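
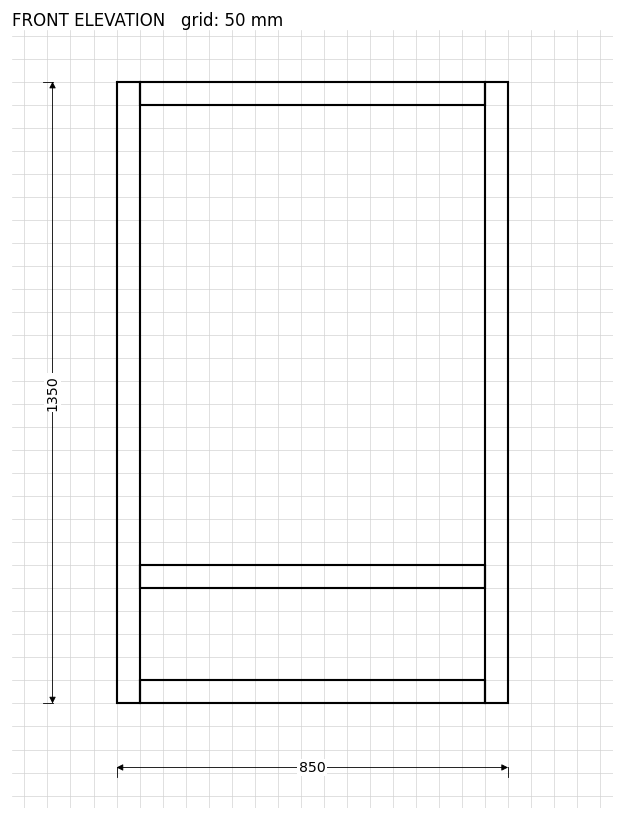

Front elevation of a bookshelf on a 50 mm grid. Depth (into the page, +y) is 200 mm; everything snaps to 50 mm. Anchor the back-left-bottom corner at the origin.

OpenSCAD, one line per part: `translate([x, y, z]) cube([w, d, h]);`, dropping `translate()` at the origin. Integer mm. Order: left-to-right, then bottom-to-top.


cube([50, 200, 1350]);
translate([50, 0, 0]) cube([750, 200, 50]);
translate([50, 0, 250]) cube([750, 200, 50]);
translate([50, 0, 1300]) cube([750, 200, 50]);
translate([800, 0, 0]) cube([50, 200, 1350]);


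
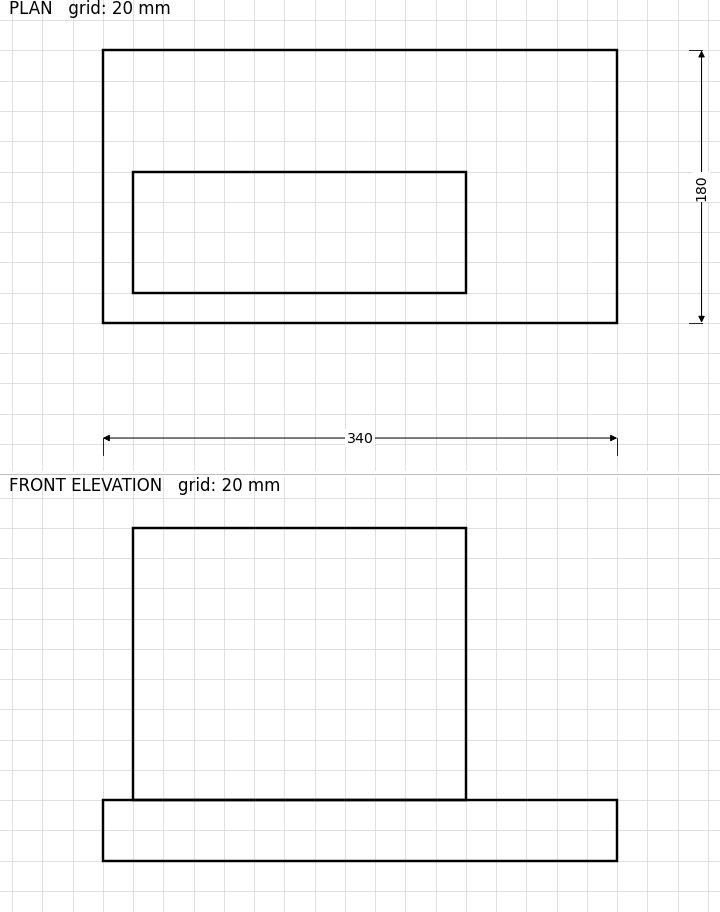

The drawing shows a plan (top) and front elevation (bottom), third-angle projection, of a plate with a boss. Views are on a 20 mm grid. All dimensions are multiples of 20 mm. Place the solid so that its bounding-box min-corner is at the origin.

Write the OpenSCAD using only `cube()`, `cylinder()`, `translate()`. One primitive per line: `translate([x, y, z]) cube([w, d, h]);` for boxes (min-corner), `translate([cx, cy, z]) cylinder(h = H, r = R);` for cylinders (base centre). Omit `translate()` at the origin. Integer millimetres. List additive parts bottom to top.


cube([340, 180, 40]);
translate([20, 20, 40]) cube([220, 80, 180]);


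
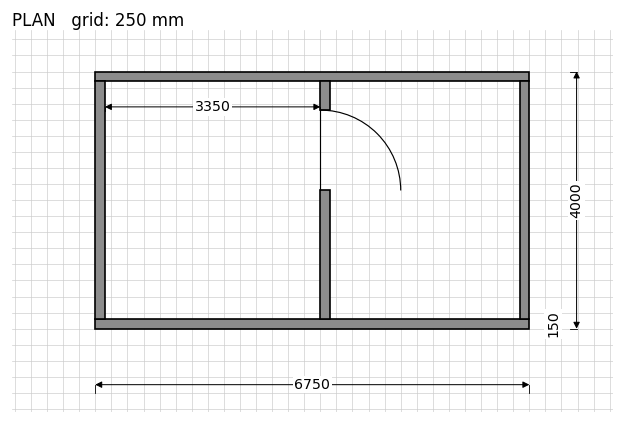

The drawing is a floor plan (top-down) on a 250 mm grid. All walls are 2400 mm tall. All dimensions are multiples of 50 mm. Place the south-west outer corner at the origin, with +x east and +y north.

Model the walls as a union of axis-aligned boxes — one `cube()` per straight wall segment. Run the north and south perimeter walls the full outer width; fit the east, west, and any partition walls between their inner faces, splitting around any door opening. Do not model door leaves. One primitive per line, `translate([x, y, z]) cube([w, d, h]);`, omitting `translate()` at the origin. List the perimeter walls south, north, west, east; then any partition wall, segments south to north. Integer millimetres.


cube([6750, 150, 2400]);
translate([0, 3850, 0]) cube([6750, 150, 2400]);
translate([0, 150, 0]) cube([150, 3700, 2400]);
translate([6600, 150, 0]) cube([150, 3700, 2400]);
translate([3500, 150, 0]) cube([150, 2000, 2400]);
translate([3500, 3400, 0]) cube([150, 450, 2400]);


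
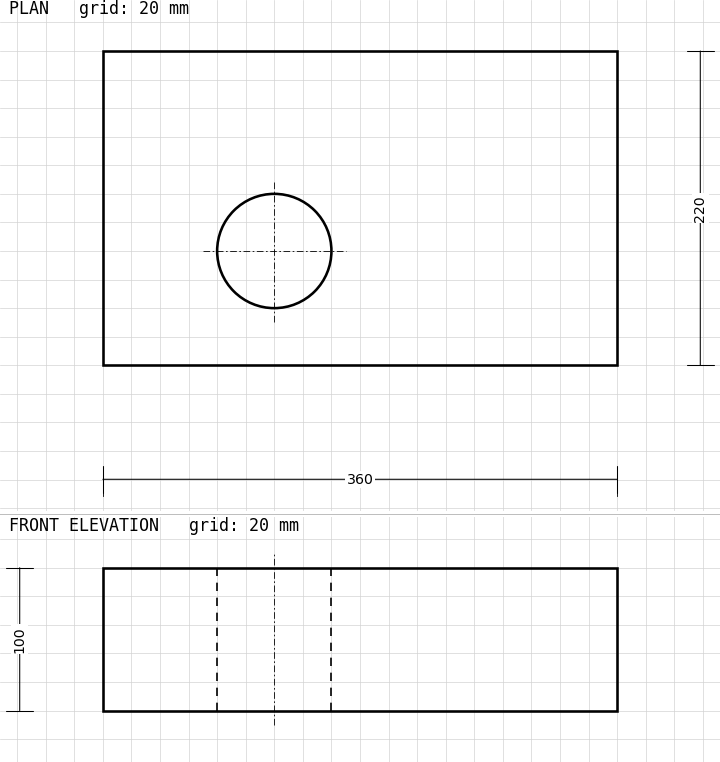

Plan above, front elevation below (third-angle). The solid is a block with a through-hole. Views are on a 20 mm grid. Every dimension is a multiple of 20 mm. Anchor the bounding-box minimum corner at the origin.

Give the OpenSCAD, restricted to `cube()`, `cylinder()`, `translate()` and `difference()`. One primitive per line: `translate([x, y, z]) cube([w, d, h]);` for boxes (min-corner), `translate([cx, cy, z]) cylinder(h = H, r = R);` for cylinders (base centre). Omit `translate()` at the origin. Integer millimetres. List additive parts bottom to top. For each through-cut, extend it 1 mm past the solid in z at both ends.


difference() {
  cube([360, 220, 100]);
  translate([120, 80, -1]) cylinder(h = 102, r = 40);
}


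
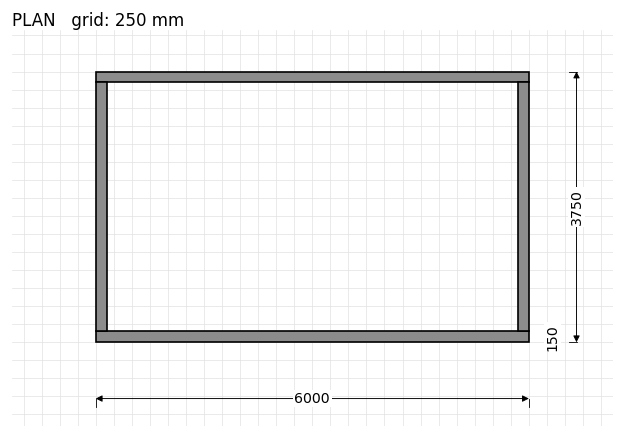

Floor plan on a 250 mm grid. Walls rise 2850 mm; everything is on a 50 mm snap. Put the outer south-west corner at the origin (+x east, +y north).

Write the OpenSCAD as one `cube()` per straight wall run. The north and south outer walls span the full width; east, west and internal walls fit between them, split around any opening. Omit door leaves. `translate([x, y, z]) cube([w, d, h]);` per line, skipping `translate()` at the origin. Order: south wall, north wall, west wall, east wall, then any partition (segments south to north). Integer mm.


cube([6000, 150, 2850]);
translate([0, 3600, 0]) cube([6000, 150, 2850]);
translate([0, 150, 0]) cube([150, 3450, 2850]);
translate([5850, 150, 0]) cube([150, 3450, 2850]);


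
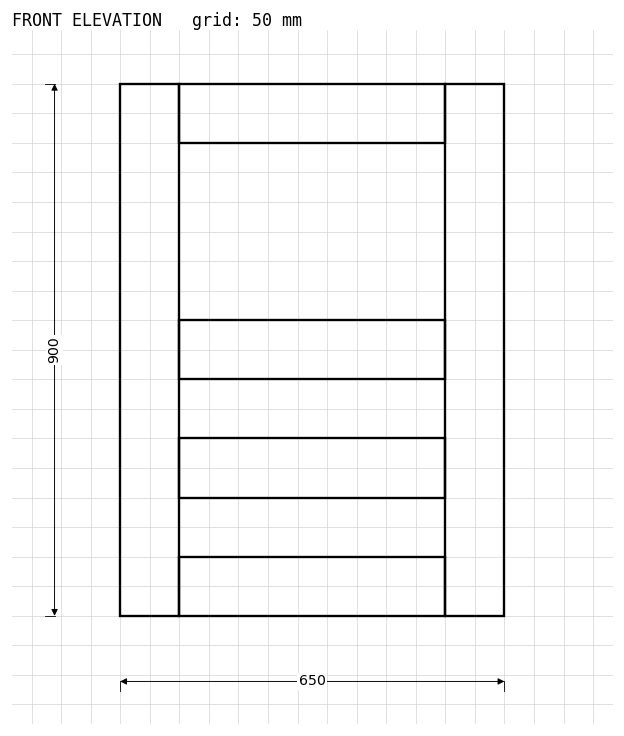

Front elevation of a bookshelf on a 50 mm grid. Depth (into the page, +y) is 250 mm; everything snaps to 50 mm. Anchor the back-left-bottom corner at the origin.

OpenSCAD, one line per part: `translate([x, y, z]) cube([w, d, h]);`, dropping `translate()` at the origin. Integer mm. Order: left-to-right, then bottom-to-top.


cube([100, 250, 900]);
translate([100, 0, 0]) cube([450, 250, 100]);
translate([100, 0, 200]) cube([450, 250, 100]);
translate([100, 0, 400]) cube([450, 250, 100]);
translate([100, 0, 800]) cube([450, 250, 100]);
translate([550, 0, 0]) cube([100, 250, 900]);


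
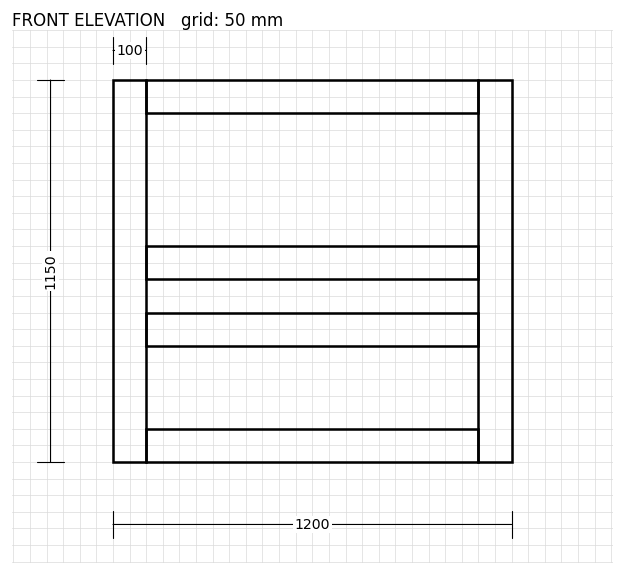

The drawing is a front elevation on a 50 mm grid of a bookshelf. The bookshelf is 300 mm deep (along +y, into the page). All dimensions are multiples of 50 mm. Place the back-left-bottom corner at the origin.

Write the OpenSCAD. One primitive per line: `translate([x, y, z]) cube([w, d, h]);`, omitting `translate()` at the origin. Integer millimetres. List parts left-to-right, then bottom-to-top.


cube([100, 300, 1150]);
translate([100, 0, 0]) cube([1000, 300, 100]);
translate([100, 0, 350]) cube([1000, 300, 100]);
translate([100, 0, 550]) cube([1000, 300, 100]);
translate([100, 0, 1050]) cube([1000, 300, 100]);
translate([1100, 0, 0]) cube([100, 300, 1150]);


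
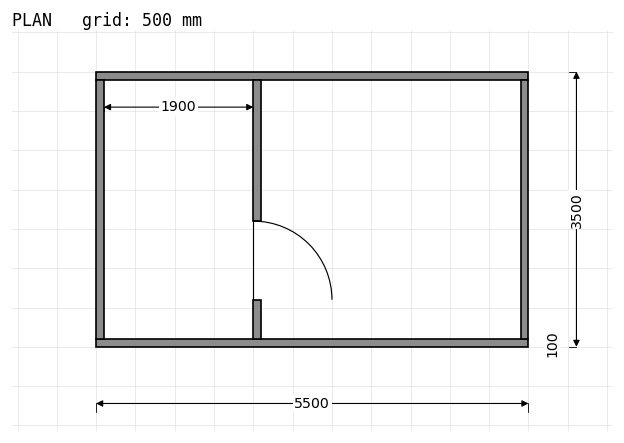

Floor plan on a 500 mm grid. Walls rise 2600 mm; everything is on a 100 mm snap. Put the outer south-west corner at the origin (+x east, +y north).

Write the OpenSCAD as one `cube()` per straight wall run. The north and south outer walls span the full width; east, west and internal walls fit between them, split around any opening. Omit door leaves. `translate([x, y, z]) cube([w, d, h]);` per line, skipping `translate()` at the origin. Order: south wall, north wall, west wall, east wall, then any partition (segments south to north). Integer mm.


cube([5500, 100, 2600]);
translate([0, 3400, 0]) cube([5500, 100, 2600]);
translate([0, 100, 0]) cube([100, 3300, 2600]);
translate([5400, 100, 0]) cube([100, 3300, 2600]);
translate([2000, 100, 0]) cube([100, 500, 2600]);
translate([2000, 1600, 0]) cube([100, 1800, 2600]);


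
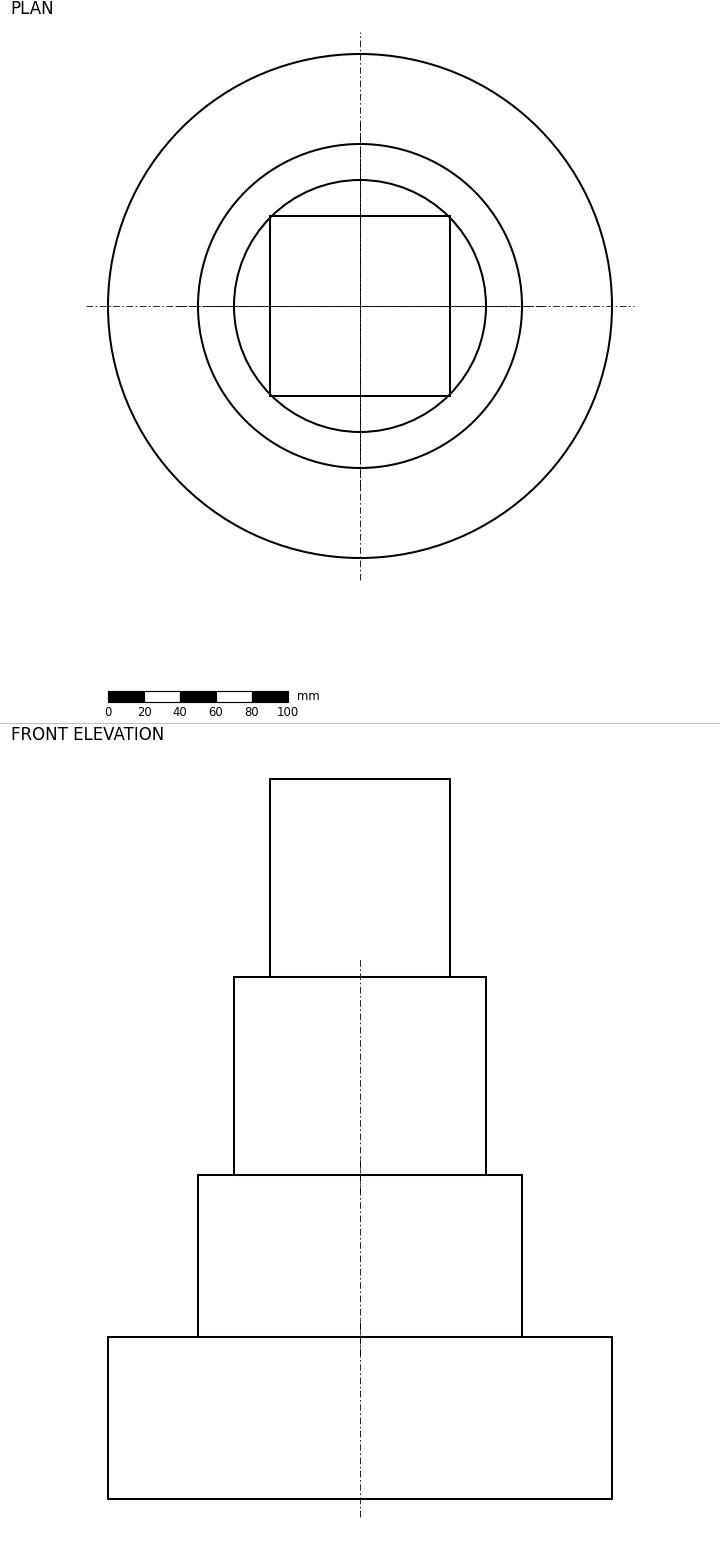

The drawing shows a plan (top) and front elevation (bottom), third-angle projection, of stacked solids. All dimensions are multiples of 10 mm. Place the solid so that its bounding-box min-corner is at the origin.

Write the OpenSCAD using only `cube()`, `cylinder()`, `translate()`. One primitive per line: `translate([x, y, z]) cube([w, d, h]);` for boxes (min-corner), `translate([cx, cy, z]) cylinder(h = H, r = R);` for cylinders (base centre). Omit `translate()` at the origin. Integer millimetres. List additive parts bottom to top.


translate([140, 140, 0]) cylinder(h = 90, r = 140);
translate([140, 140, 90]) cylinder(h = 90, r = 90);
translate([140, 140, 180]) cylinder(h = 110, r = 70);
translate([90, 90, 290]) cube([100, 100, 110]);


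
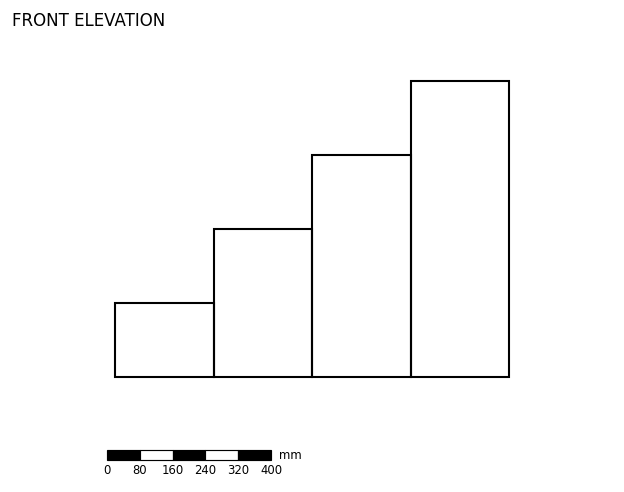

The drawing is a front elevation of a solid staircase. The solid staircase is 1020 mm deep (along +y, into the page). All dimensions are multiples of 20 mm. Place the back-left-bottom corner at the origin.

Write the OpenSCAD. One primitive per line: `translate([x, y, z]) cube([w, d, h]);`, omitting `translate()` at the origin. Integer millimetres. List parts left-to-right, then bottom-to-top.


cube([240, 1020, 180]);
translate([240, 0, 0]) cube([240, 1020, 360]);
translate([480, 0, 0]) cube([240, 1020, 540]);
translate([720, 0, 0]) cube([240, 1020, 720]);


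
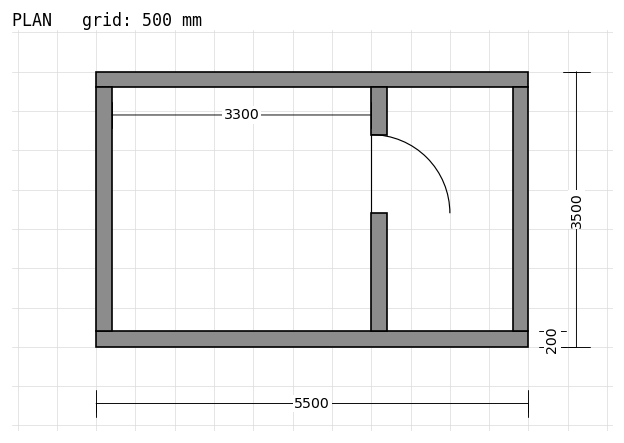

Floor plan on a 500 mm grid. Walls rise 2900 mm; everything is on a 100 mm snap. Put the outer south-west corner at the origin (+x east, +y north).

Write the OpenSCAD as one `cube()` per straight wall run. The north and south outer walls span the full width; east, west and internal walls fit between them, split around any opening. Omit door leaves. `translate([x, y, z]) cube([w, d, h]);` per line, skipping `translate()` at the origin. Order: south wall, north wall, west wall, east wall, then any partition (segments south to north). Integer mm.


cube([5500, 200, 2900]);
translate([0, 3300, 0]) cube([5500, 200, 2900]);
translate([0, 200, 0]) cube([200, 3100, 2900]);
translate([5300, 200, 0]) cube([200, 3100, 2900]);
translate([3500, 200, 0]) cube([200, 1500, 2900]);
translate([3500, 2700, 0]) cube([200, 600, 2900]);


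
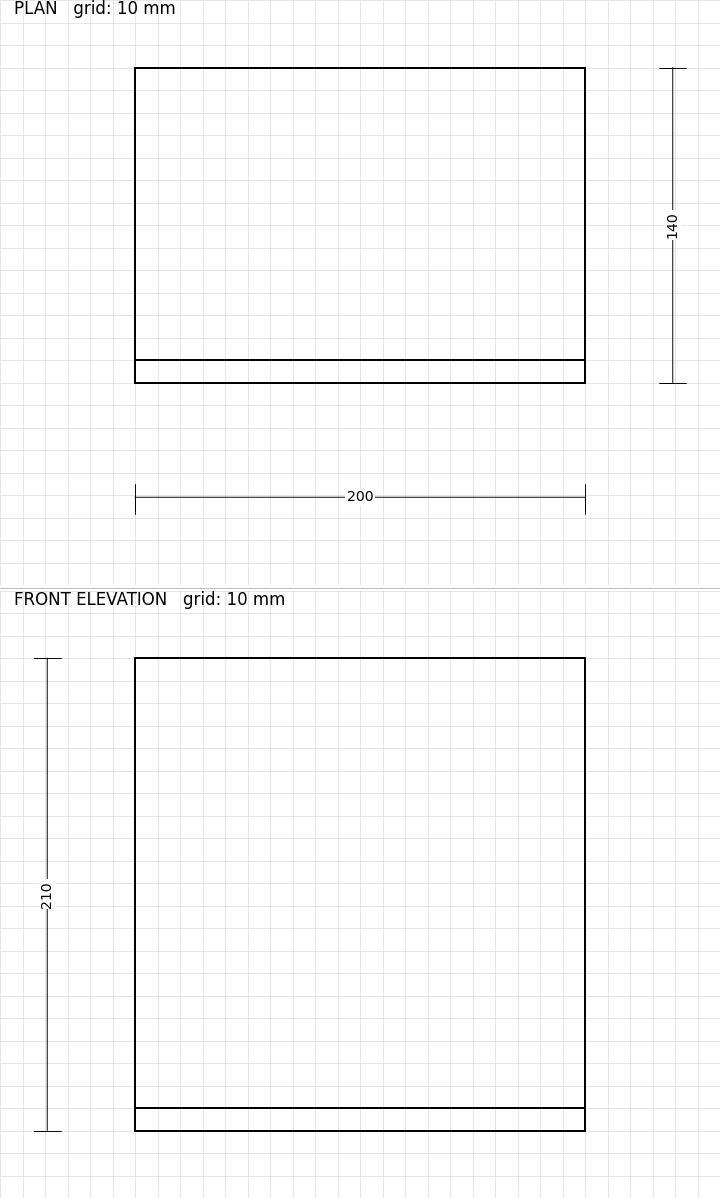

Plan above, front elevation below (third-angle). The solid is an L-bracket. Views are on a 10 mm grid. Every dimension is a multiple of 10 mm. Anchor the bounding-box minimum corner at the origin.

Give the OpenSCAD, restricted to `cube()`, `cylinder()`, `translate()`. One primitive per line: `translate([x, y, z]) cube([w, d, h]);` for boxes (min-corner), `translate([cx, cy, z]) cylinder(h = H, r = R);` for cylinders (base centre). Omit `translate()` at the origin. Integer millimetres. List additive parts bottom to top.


cube([200, 140, 10]);
translate([0, 0, 10]) cube([200, 10, 200]);


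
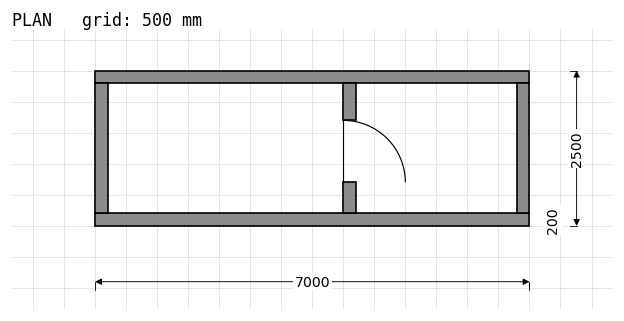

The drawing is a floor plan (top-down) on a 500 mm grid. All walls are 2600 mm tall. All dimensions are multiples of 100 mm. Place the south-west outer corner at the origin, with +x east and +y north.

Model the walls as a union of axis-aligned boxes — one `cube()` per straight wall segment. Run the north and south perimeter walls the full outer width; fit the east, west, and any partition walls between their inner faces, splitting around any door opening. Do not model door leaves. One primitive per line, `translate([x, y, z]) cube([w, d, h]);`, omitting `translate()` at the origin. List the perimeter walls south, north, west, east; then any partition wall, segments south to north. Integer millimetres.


cube([7000, 200, 2600]);
translate([0, 2300, 0]) cube([7000, 200, 2600]);
translate([0, 200, 0]) cube([200, 2100, 2600]);
translate([6800, 200, 0]) cube([200, 2100, 2600]);
translate([4000, 200, 0]) cube([200, 500, 2600]);
translate([4000, 1700, 0]) cube([200, 600, 2600]);


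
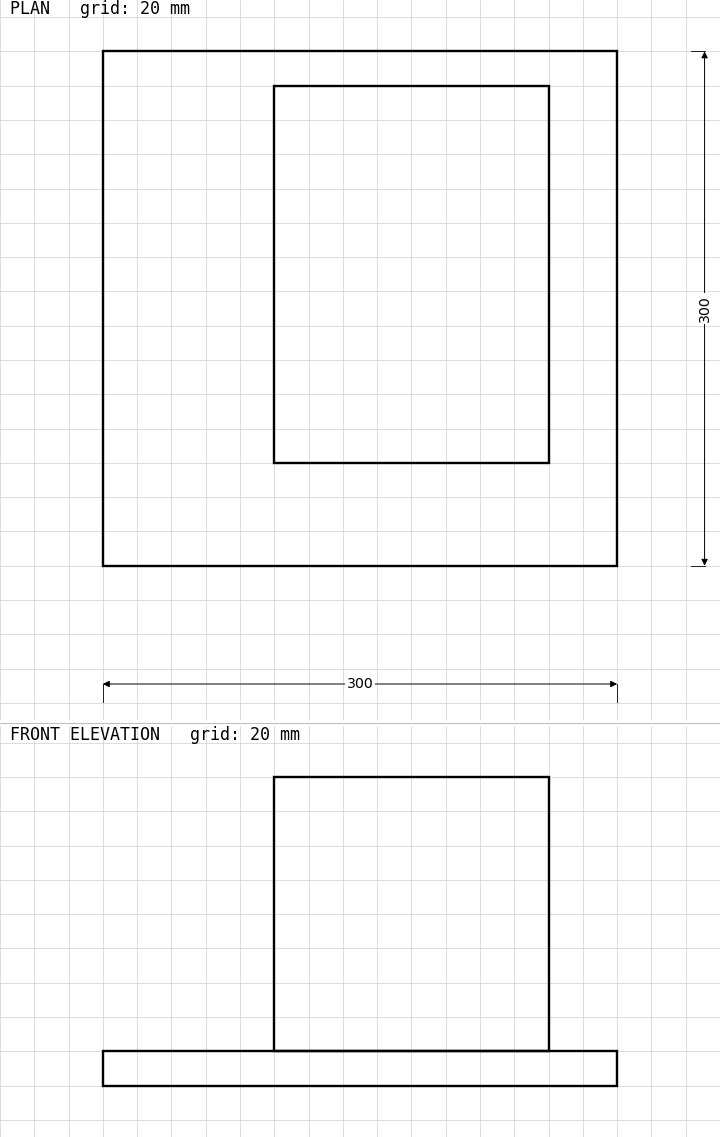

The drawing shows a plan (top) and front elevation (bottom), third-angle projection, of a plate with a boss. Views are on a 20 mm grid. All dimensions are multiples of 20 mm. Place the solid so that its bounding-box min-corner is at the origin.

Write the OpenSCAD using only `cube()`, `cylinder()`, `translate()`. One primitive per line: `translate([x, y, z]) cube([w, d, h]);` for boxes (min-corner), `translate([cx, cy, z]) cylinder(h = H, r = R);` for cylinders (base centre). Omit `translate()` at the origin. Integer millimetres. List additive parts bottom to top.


cube([300, 300, 20]);
translate([100, 60, 20]) cube([160, 220, 160]);


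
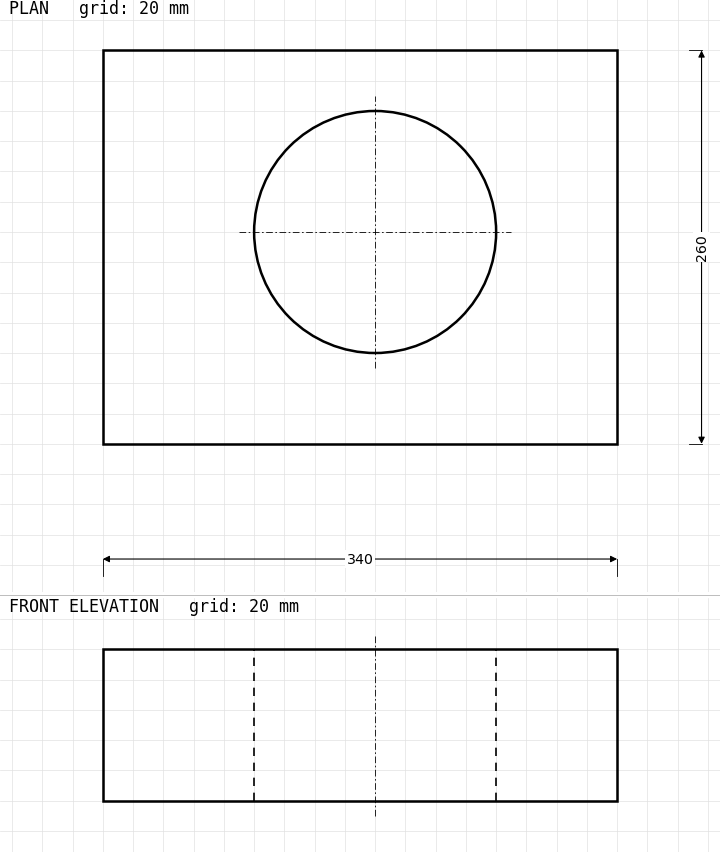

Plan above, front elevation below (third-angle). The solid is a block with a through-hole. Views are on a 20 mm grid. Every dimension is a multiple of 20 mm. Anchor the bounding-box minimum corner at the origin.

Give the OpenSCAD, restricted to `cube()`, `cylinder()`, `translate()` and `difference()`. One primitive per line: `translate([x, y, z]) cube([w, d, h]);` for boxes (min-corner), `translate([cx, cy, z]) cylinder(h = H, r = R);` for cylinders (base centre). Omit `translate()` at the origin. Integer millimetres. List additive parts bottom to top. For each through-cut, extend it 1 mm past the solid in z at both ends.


difference() {
  cube([340, 260, 100]);
  translate([180, 140, -1]) cylinder(h = 102, r = 80);
}


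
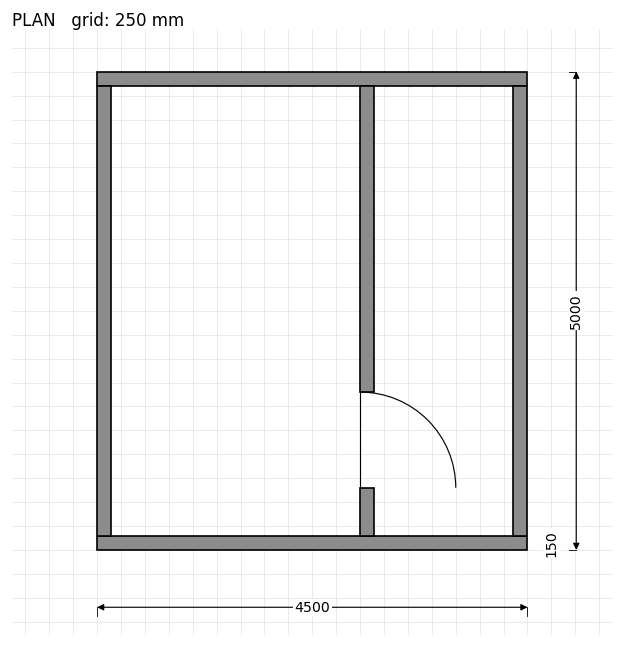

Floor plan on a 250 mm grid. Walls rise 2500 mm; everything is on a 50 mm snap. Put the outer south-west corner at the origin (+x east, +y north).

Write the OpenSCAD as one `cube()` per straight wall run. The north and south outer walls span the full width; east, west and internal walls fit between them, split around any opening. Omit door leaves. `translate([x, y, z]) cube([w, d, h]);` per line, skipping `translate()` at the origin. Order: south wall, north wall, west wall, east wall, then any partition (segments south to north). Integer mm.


cube([4500, 150, 2500]);
translate([0, 4850, 0]) cube([4500, 150, 2500]);
translate([0, 150, 0]) cube([150, 4700, 2500]);
translate([4350, 150, 0]) cube([150, 4700, 2500]);
translate([2750, 150, 0]) cube([150, 500, 2500]);
translate([2750, 1650, 0]) cube([150, 3200, 2500]);


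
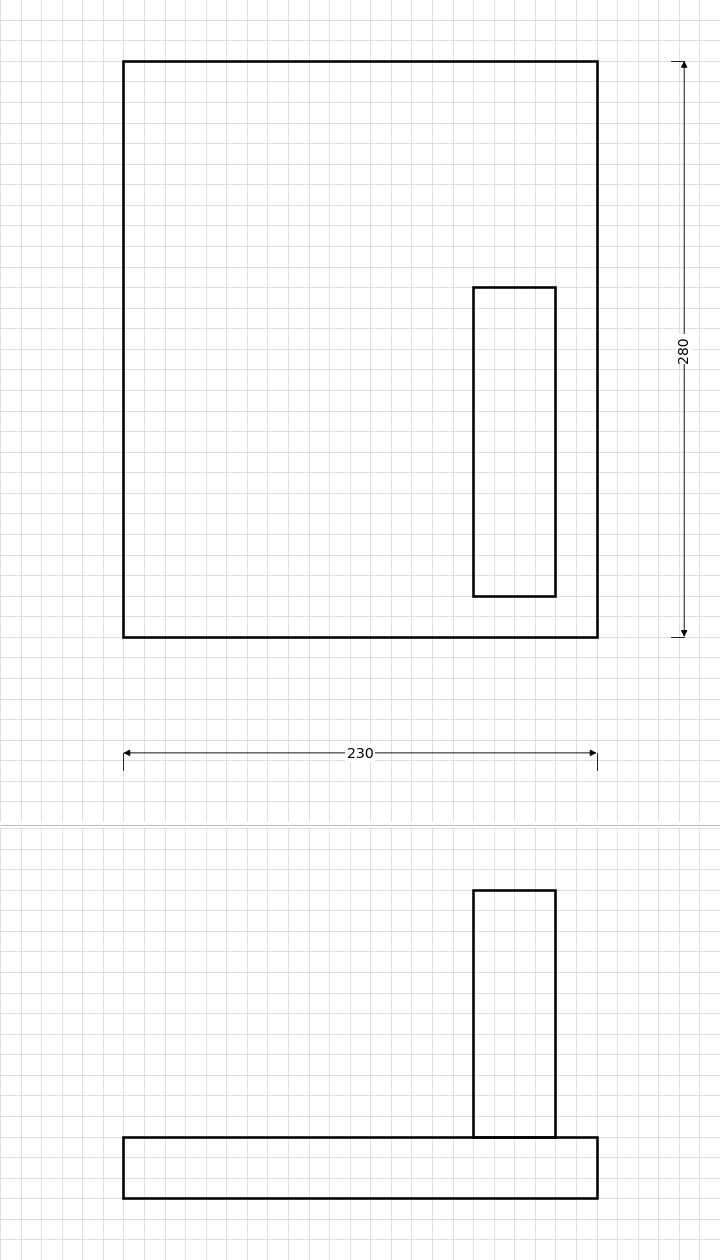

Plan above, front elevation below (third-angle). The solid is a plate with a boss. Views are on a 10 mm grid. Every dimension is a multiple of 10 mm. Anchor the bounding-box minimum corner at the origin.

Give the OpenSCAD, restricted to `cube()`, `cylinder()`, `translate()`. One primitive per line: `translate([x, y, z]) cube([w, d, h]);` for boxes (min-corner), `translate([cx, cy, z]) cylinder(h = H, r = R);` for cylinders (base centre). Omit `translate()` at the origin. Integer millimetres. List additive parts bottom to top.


cube([230, 280, 30]);
translate([170, 20, 30]) cube([40, 150, 120]);


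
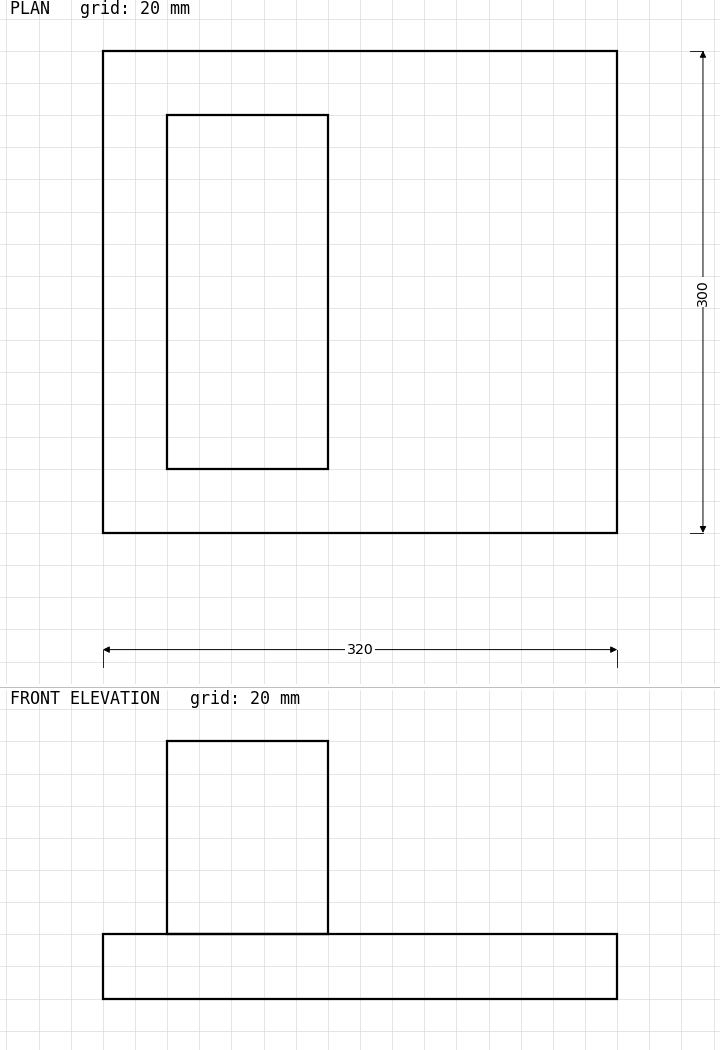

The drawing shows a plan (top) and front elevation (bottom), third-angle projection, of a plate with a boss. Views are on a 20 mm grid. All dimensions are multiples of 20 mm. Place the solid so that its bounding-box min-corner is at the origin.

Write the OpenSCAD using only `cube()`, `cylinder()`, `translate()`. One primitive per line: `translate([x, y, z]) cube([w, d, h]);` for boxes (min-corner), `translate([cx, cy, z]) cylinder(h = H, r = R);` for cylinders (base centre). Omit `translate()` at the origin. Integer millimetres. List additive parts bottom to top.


cube([320, 300, 40]);
translate([40, 40, 40]) cube([100, 220, 120]);


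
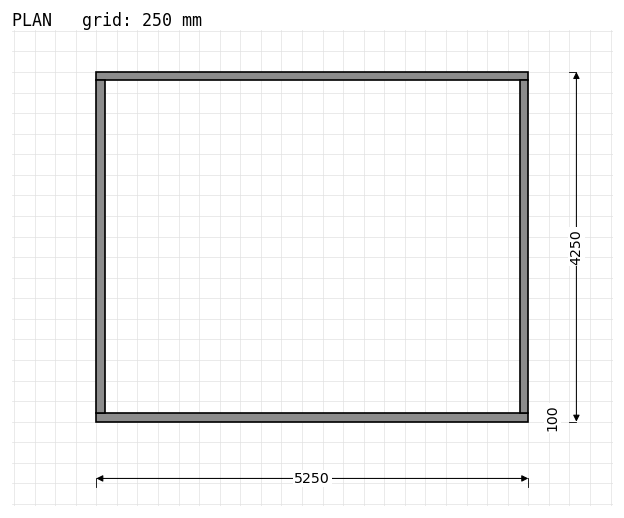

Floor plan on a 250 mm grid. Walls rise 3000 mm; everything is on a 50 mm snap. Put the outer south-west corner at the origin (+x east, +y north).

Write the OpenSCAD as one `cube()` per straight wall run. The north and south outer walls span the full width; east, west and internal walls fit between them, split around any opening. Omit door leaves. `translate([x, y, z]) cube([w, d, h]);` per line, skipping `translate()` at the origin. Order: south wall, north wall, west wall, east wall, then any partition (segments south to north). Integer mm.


cube([5250, 100, 3000]);
translate([0, 4150, 0]) cube([5250, 100, 3000]);
translate([0, 100, 0]) cube([100, 4050, 3000]);
translate([5150, 100, 0]) cube([100, 4050, 3000]);


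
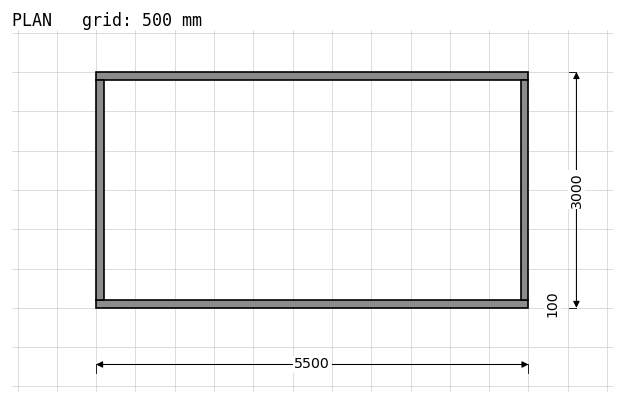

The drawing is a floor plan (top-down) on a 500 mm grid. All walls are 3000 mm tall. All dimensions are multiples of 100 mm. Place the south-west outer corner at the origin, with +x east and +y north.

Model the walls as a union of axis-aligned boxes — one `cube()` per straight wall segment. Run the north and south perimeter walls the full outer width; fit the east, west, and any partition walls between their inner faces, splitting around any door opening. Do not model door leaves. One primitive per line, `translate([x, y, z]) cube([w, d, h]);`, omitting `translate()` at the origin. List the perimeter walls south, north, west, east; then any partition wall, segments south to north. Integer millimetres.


cube([5500, 100, 3000]);
translate([0, 2900, 0]) cube([5500, 100, 3000]);
translate([0, 100, 0]) cube([100, 2800, 3000]);
translate([5400, 100, 0]) cube([100, 2800, 3000]);


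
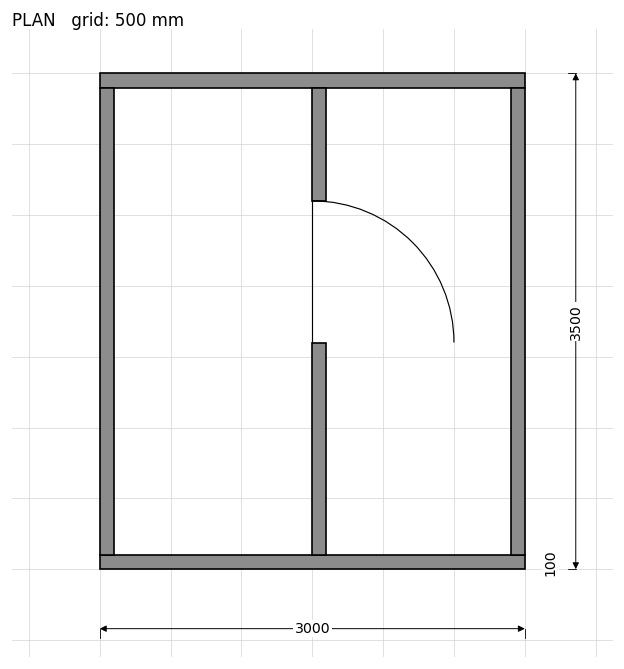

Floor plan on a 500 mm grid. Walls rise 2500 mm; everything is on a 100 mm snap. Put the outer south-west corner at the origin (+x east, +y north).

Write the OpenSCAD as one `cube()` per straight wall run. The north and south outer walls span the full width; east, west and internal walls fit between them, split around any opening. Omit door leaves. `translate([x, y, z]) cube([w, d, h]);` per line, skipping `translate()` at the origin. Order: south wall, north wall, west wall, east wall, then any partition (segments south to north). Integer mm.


cube([3000, 100, 2500]);
translate([0, 3400, 0]) cube([3000, 100, 2500]);
translate([0, 100, 0]) cube([100, 3300, 2500]);
translate([2900, 100, 0]) cube([100, 3300, 2500]);
translate([1500, 100, 0]) cube([100, 1500, 2500]);
translate([1500, 2600, 0]) cube([100, 800, 2500]);


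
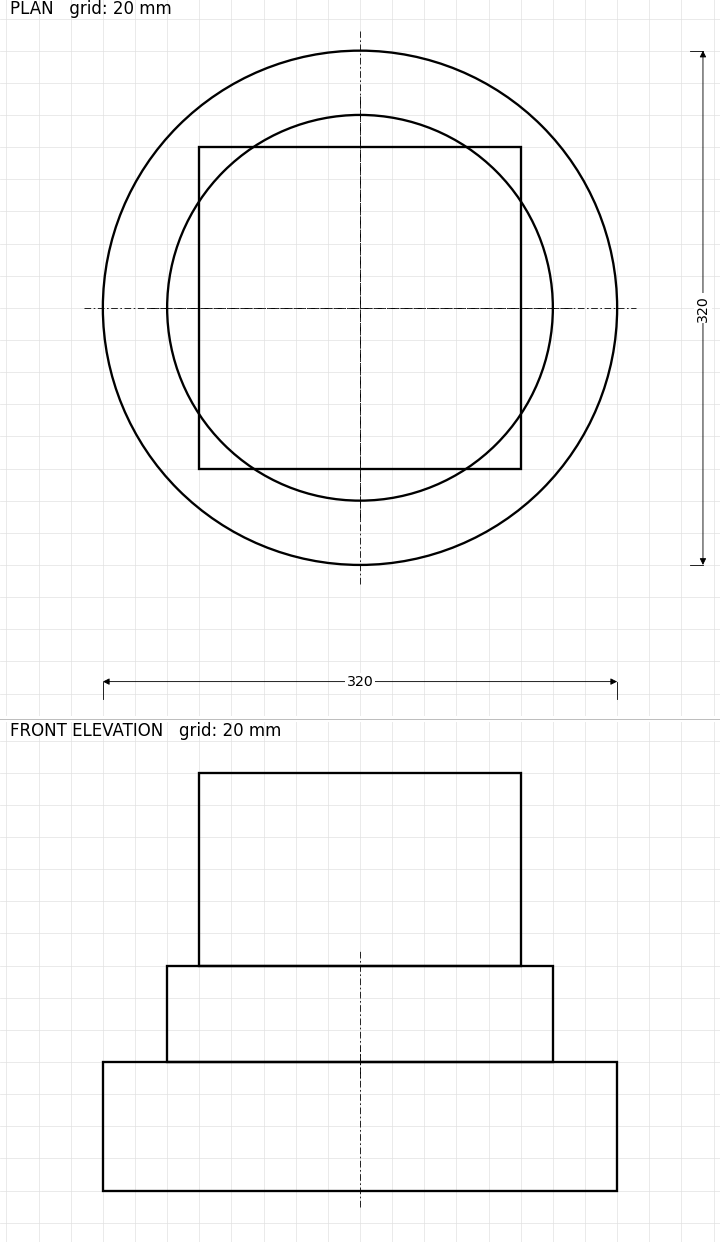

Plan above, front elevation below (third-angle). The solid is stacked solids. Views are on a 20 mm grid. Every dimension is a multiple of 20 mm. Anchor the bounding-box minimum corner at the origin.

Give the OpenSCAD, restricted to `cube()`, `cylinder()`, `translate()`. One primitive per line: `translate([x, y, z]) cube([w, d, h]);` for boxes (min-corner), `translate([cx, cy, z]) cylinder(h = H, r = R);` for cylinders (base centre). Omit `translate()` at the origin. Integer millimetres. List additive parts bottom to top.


translate([160, 160, 0]) cylinder(h = 80, r = 160);
translate([160, 160, 80]) cylinder(h = 60, r = 120);
translate([60, 60, 140]) cube([200, 200, 120]);


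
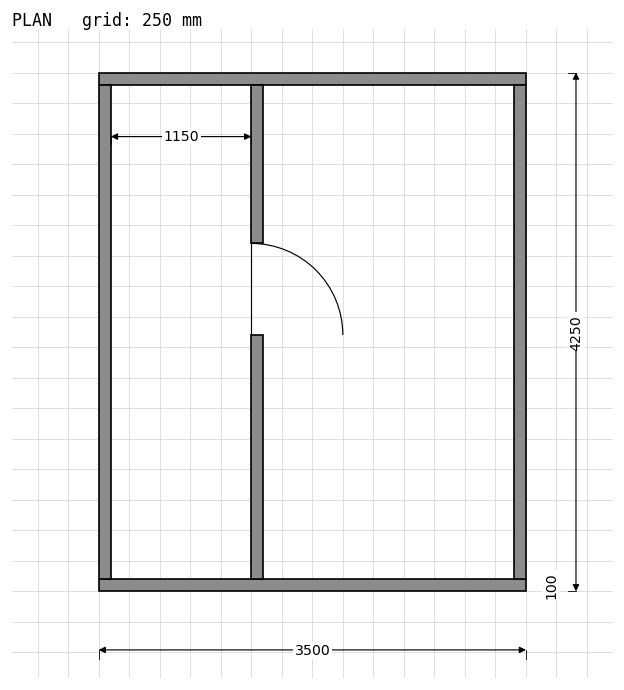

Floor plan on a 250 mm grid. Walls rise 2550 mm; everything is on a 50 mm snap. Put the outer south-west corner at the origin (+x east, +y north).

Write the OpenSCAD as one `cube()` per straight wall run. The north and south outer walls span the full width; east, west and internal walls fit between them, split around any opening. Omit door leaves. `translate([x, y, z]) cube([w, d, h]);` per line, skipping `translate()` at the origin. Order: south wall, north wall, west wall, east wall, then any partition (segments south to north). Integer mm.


cube([3500, 100, 2550]);
translate([0, 4150, 0]) cube([3500, 100, 2550]);
translate([0, 100, 0]) cube([100, 4050, 2550]);
translate([3400, 100, 0]) cube([100, 4050, 2550]);
translate([1250, 100, 0]) cube([100, 2000, 2550]);
translate([1250, 2850, 0]) cube([100, 1300, 2550]);


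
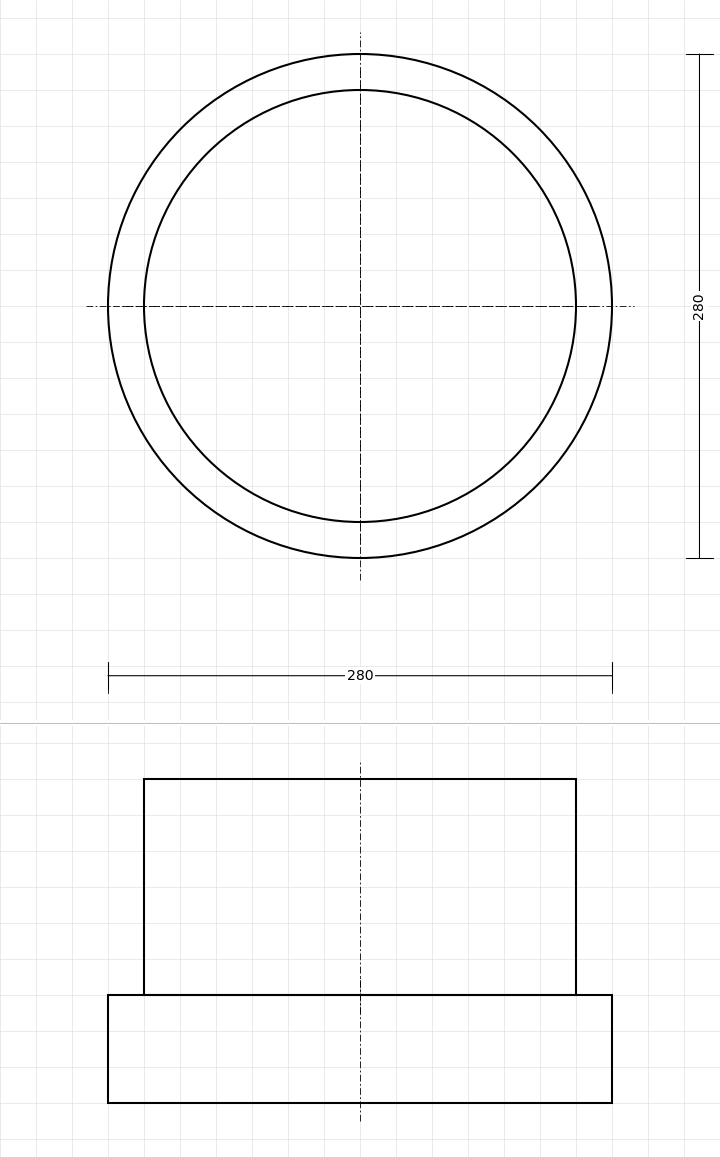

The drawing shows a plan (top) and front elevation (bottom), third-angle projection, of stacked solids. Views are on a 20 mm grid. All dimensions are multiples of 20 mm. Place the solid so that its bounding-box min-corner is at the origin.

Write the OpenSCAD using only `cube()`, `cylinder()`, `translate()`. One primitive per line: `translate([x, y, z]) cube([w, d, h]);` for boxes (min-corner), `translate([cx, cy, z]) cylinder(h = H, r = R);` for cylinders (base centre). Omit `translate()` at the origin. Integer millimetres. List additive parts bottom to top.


translate([140, 140, 0]) cylinder(h = 60, r = 140);
translate([140, 140, 60]) cylinder(h = 120, r = 120);


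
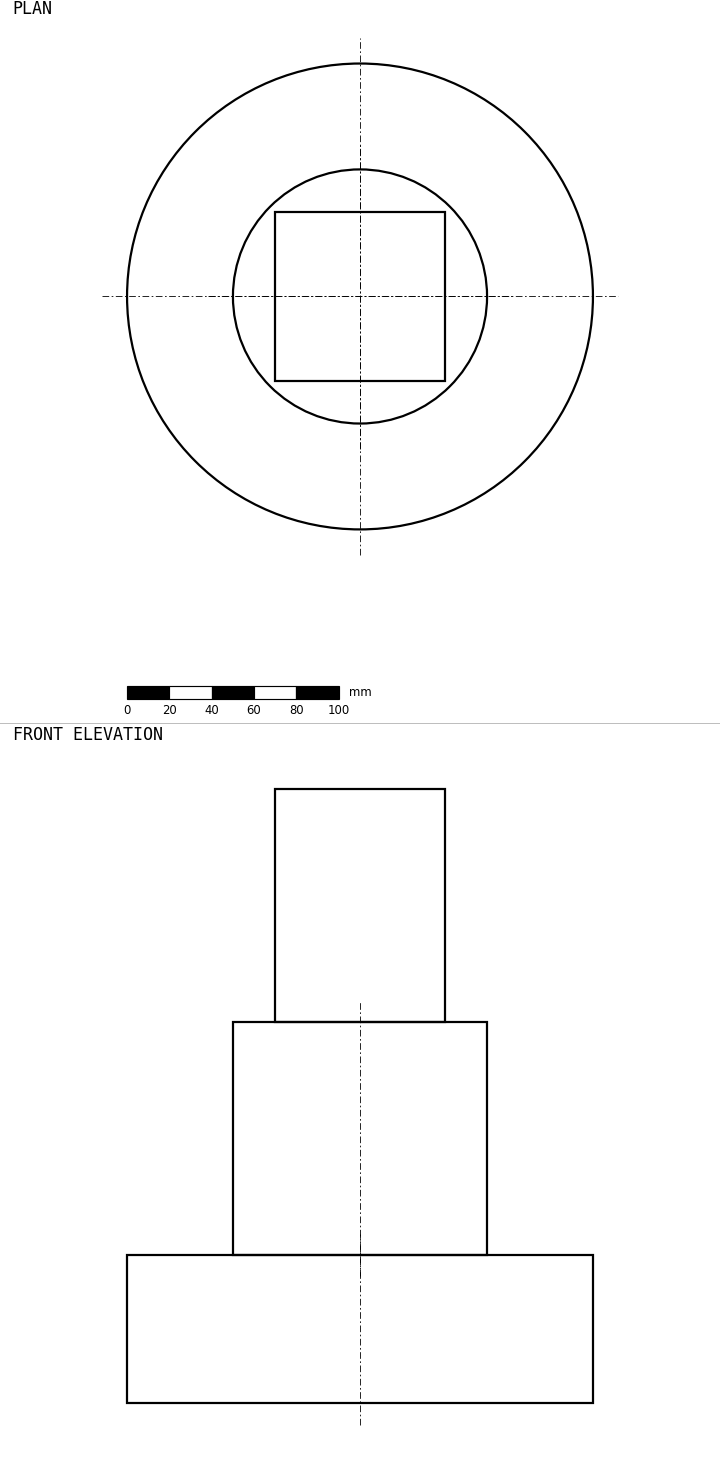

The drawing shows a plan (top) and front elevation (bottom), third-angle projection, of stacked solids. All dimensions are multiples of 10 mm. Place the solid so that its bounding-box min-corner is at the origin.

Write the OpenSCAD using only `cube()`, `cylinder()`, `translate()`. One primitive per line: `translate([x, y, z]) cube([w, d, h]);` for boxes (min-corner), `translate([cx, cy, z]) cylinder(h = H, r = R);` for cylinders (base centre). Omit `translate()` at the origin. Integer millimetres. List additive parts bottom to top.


translate([110, 110, 0]) cylinder(h = 70, r = 110);
translate([110, 110, 70]) cylinder(h = 110, r = 60);
translate([70, 70, 180]) cube([80, 80, 110]);


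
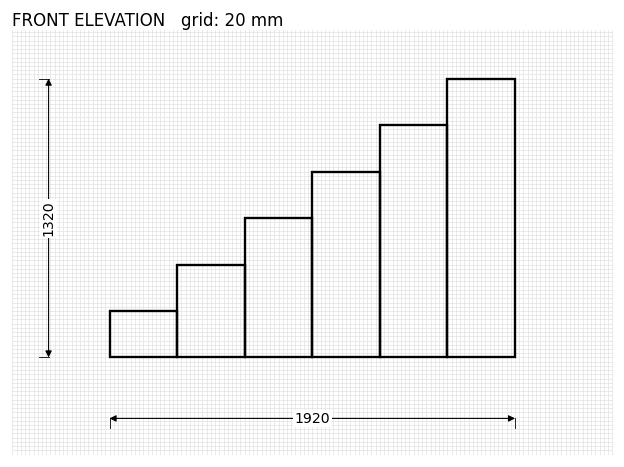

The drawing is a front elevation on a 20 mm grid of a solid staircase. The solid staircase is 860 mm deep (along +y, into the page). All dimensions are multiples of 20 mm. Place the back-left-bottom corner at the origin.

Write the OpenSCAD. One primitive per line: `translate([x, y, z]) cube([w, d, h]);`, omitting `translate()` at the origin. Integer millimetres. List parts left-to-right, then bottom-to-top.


cube([320, 860, 220]);
translate([320, 0, 0]) cube([320, 860, 440]);
translate([640, 0, 0]) cube([320, 860, 660]);
translate([960, 0, 0]) cube([320, 860, 880]);
translate([1280, 0, 0]) cube([320, 860, 1100]);
translate([1600, 0, 0]) cube([320, 860, 1320]);


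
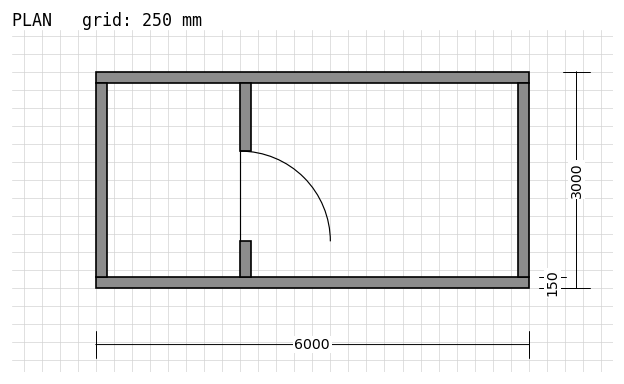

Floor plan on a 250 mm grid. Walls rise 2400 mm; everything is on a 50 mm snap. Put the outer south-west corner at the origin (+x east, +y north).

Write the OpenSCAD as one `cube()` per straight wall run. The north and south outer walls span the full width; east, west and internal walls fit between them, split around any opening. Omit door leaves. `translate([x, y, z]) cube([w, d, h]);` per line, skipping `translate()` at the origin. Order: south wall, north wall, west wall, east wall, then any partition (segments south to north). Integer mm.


cube([6000, 150, 2400]);
translate([0, 2850, 0]) cube([6000, 150, 2400]);
translate([0, 150, 0]) cube([150, 2700, 2400]);
translate([5850, 150, 0]) cube([150, 2700, 2400]);
translate([2000, 150, 0]) cube([150, 500, 2400]);
translate([2000, 1900, 0]) cube([150, 950, 2400]);


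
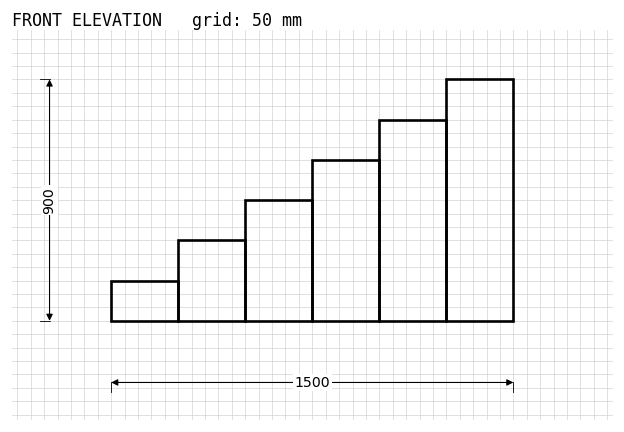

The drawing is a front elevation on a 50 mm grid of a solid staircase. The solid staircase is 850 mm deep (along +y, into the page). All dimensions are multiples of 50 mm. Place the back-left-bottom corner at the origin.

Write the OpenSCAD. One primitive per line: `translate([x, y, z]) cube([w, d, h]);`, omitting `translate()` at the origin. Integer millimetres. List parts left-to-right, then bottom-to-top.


cube([250, 850, 150]);
translate([250, 0, 0]) cube([250, 850, 300]);
translate([500, 0, 0]) cube([250, 850, 450]);
translate([750, 0, 0]) cube([250, 850, 600]);
translate([1000, 0, 0]) cube([250, 850, 750]);
translate([1250, 0, 0]) cube([250, 850, 900]);


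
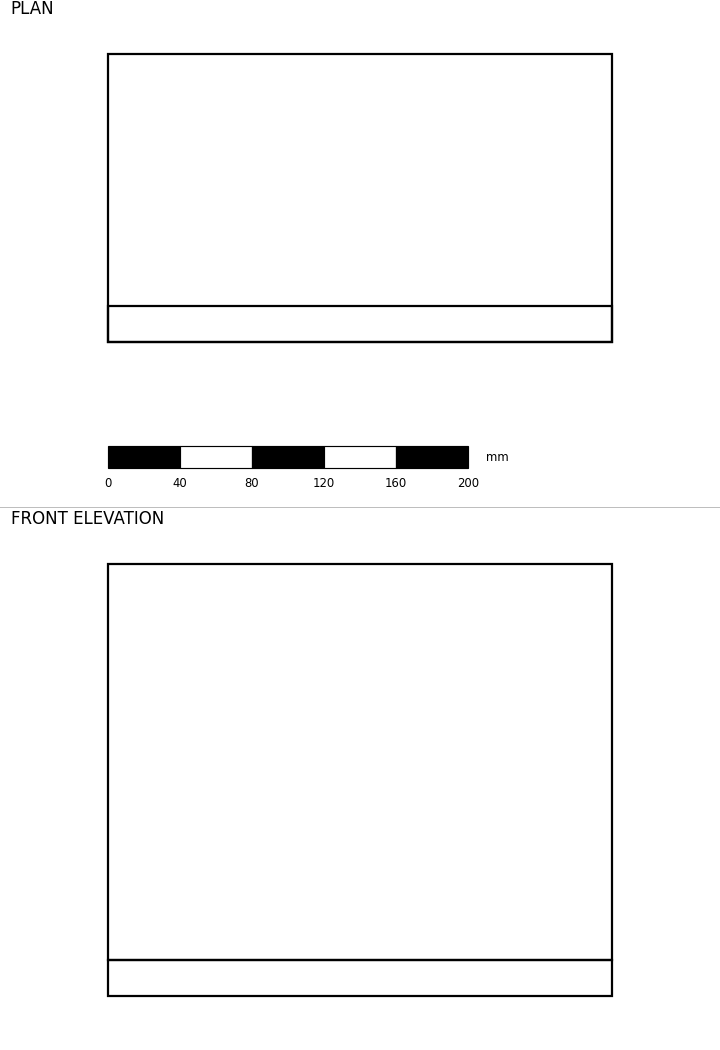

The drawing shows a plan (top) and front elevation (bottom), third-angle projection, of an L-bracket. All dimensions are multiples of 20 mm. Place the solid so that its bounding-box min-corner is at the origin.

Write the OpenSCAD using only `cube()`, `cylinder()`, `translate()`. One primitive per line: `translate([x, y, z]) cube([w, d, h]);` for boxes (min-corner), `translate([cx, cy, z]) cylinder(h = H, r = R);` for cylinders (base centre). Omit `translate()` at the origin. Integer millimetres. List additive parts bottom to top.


cube([280, 160, 20]);
translate([0, 0, 20]) cube([280, 20, 220]);


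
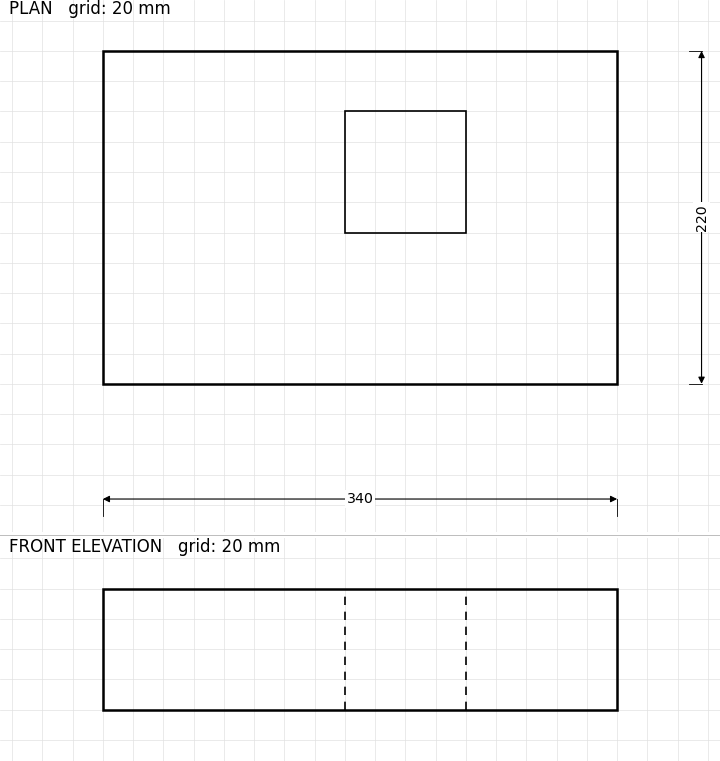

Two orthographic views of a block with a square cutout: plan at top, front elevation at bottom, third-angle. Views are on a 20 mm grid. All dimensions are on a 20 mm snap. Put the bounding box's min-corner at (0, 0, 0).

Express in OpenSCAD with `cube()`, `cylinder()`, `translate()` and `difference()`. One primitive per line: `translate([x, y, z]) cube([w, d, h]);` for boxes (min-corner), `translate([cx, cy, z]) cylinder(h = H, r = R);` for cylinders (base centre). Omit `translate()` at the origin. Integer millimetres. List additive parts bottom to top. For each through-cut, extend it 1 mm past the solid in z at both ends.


difference() {
  cube([340, 220, 80]);
  translate([160, 100, -1]) cube([80, 80, 82]);
}


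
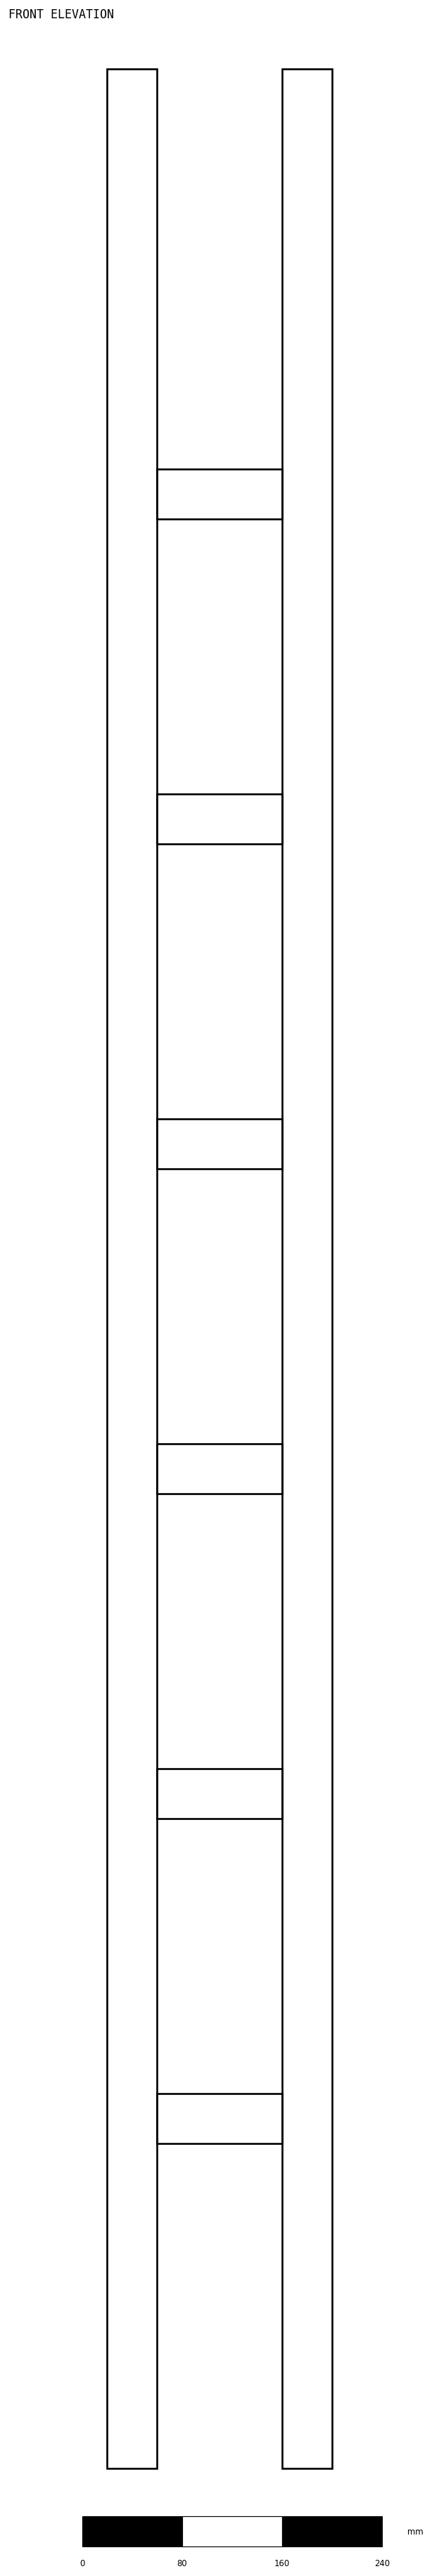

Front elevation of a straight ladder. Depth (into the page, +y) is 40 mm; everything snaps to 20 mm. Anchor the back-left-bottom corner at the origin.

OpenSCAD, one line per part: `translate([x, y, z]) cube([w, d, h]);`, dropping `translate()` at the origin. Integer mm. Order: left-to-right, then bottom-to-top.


cube([40, 40, 1920]);
translate([40, 0, 260]) cube([100, 40, 40]);
translate([40, 0, 520]) cube([100, 40, 40]);
translate([40, 0, 780]) cube([100, 40, 40]);
translate([40, 0, 1040]) cube([100, 40, 40]);
translate([40, 0, 1300]) cube([100, 40, 40]);
translate([40, 0, 1560]) cube([100, 40, 40]);
translate([140, 0, 0]) cube([40, 40, 1920]);


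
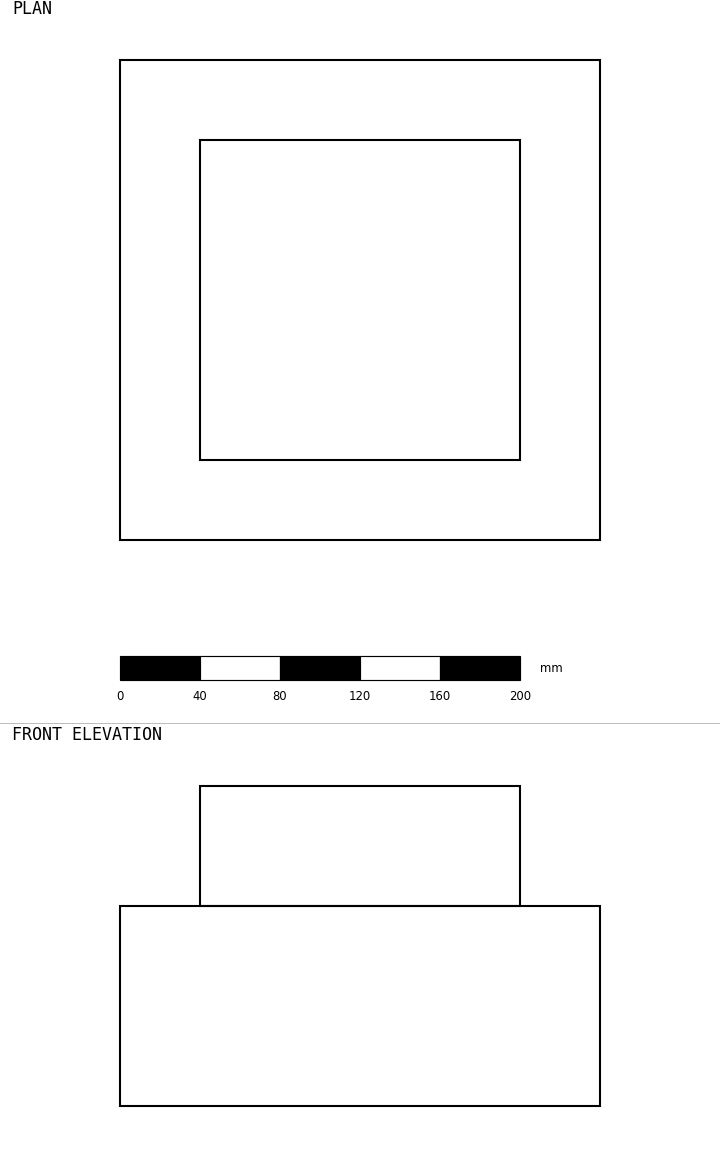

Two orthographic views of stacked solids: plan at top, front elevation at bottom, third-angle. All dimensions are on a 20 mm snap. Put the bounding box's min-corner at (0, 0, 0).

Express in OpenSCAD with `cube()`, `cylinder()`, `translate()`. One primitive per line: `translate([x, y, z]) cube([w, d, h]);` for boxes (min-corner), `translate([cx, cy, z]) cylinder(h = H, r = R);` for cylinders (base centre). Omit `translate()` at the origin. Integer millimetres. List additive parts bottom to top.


cube([240, 240, 100]);
translate([40, 40, 100]) cube([160, 160, 60]);


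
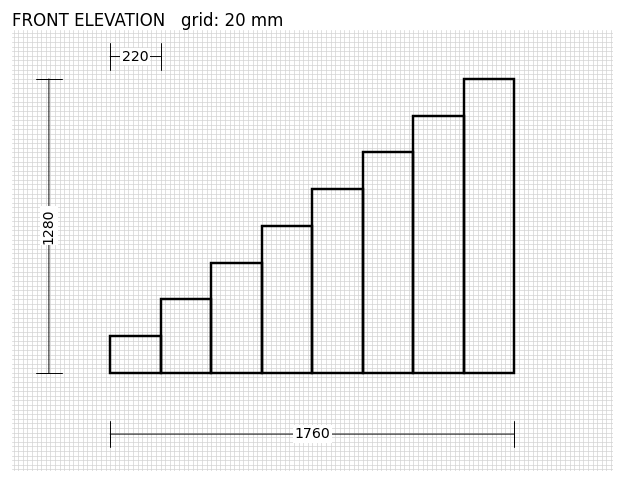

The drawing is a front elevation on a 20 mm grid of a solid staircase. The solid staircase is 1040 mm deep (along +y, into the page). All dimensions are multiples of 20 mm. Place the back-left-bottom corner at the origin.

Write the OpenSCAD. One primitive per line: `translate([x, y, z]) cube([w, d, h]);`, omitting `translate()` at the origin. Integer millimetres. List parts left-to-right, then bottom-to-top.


cube([220, 1040, 160]);
translate([220, 0, 0]) cube([220, 1040, 320]);
translate([440, 0, 0]) cube([220, 1040, 480]);
translate([660, 0, 0]) cube([220, 1040, 640]);
translate([880, 0, 0]) cube([220, 1040, 800]);
translate([1100, 0, 0]) cube([220, 1040, 960]);
translate([1320, 0, 0]) cube([220, 1040, 1120]);
translate([1540, 0, 0]) cube([220, 1040, 1280]);


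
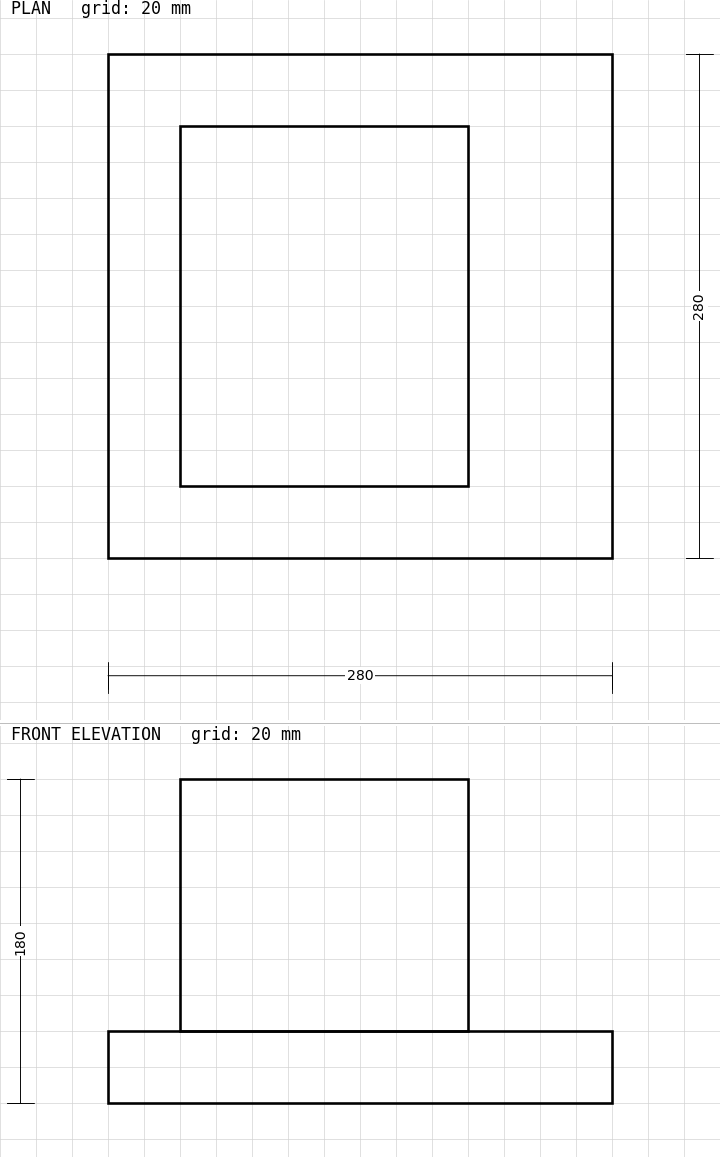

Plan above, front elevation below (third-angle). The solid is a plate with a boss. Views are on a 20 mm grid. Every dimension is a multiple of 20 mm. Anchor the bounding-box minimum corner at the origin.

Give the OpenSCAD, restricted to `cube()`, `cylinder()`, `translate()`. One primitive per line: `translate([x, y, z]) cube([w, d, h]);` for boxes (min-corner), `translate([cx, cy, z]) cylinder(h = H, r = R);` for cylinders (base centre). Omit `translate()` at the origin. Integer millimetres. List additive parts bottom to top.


cube([280, 280, 40]);
translate([40, 40, 40]) cube([160, 200, 140]);


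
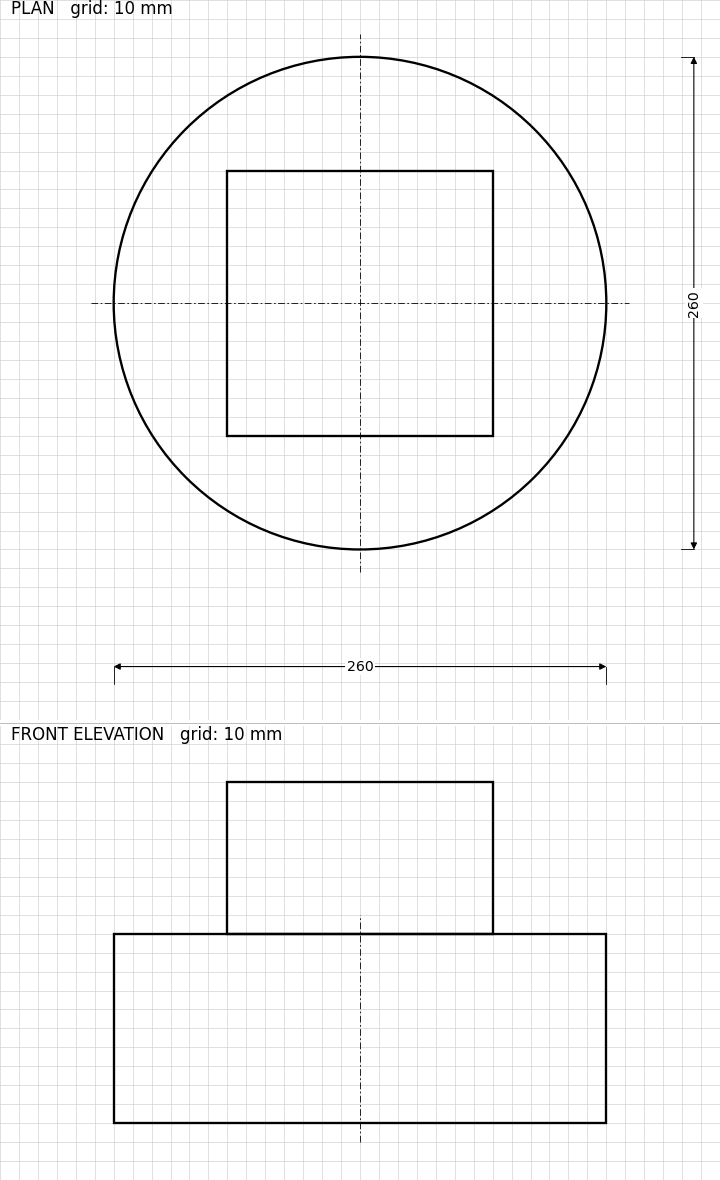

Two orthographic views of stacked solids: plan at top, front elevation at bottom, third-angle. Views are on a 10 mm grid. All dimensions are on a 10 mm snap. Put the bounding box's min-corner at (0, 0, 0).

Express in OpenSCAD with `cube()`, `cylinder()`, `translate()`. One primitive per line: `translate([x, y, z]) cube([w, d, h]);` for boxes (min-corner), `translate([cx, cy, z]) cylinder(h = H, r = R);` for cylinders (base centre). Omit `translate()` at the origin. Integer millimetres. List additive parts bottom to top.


translate([130, 130, 0]) cylinder(h = 100, r = 130);
translate([60, 60, 100]) cube([140, 140, 80]);


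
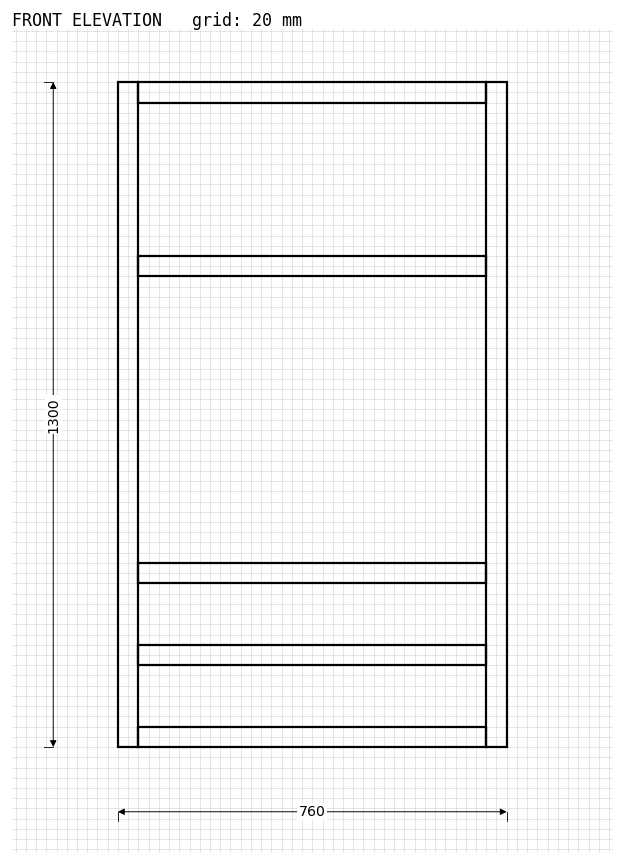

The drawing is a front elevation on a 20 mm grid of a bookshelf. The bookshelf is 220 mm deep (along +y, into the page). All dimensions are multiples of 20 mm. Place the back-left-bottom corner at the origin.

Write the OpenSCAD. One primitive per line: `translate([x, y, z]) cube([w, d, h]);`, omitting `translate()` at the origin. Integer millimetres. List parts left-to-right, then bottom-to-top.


cube([40, 220, 1300]);
translate([40, 0, 0]) cube([680, 220, 40]);
translate([40, 0, 160]) cube([680, 220, 40]);
translate([40, 0, 320]) cube([680, 220, 40]);
translate([40, 0, 920]) cube([680, 220, 40]);
translate([40, 0, 1260]) cube([680, 220, 40]);
translate([720, 0, 0]) cube([40, 220, 1300]);


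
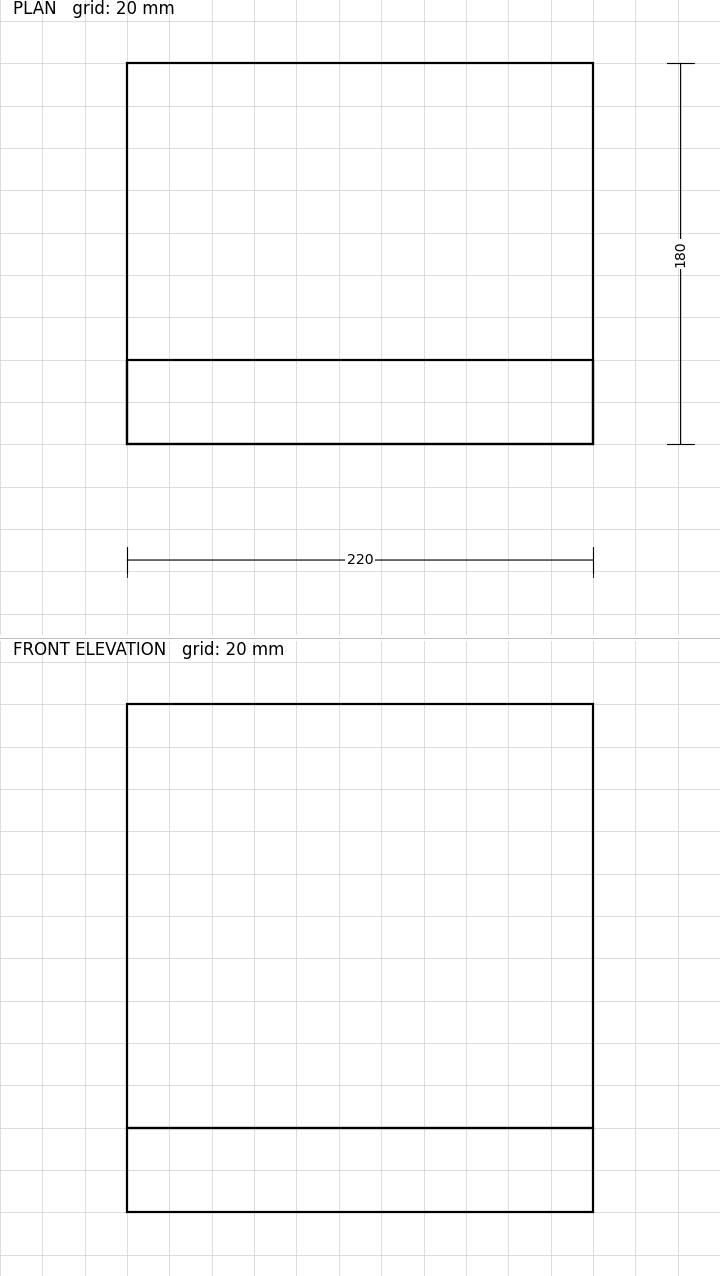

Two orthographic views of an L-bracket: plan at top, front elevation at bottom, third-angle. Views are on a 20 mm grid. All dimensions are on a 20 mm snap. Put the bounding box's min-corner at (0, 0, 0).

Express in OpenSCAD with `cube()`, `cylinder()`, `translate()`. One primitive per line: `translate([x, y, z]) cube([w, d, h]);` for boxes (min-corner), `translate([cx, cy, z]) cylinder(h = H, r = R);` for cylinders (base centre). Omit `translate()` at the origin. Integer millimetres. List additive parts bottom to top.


cube([220, 180, 40]);
translate([0, 0, 40]) cube([220, 40, 200]);
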